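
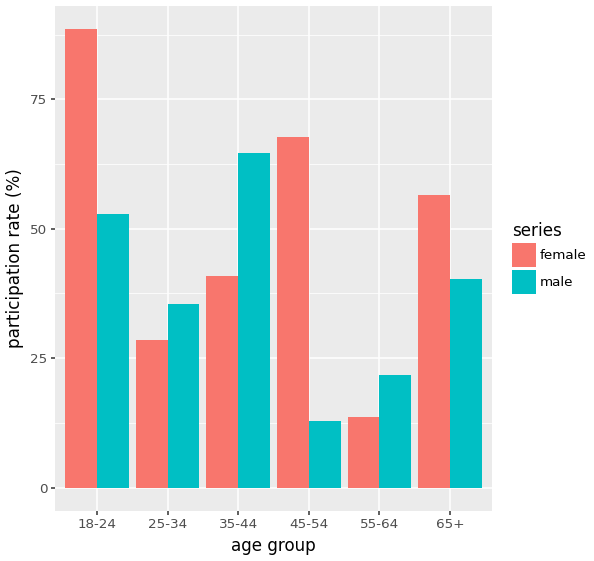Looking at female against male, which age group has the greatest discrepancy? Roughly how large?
45-54: female ≈ 70, male ≈ 10 → gap ≈ 60. Next-largest (18-24) is only ≈ 40.

45-54, ≈ 60 %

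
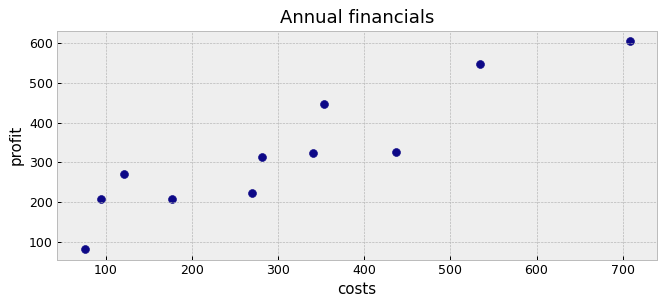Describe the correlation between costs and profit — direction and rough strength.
Points are positively correlated; strong (|r| ≈ 0.9).

positive, strong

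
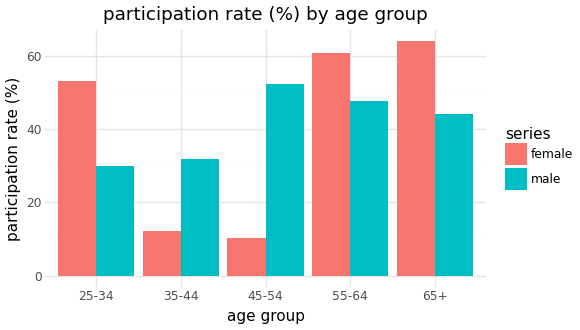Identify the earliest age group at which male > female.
25-34: male ≈ 30 vs female ≈ 50 (not yet); 35-44: male ≈ 30 vs female ≈ 10 (first crossover).

35-44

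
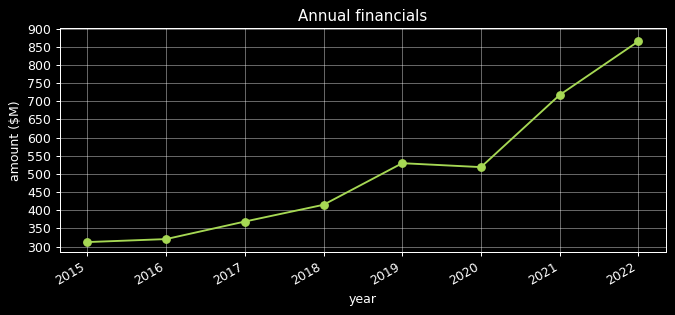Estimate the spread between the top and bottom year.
Max 2022 ≈ 850, min 2015 ≈ 300; range ≈ 550.

≈ 550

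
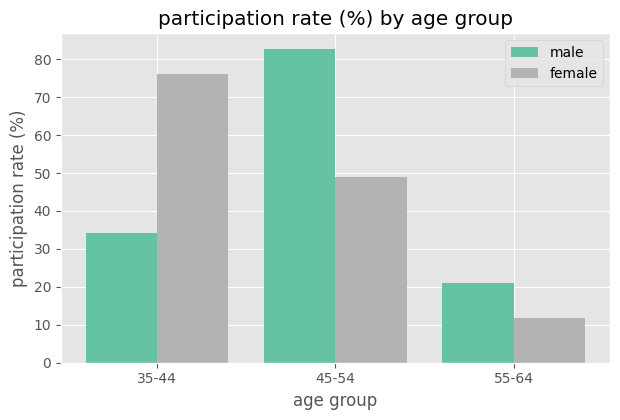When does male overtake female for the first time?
35-44: male ≈ 30 vs female ≈ 80 (not yet); 45-54: male ≈ 80 vs female ≈ 50 (first crossover).

45-54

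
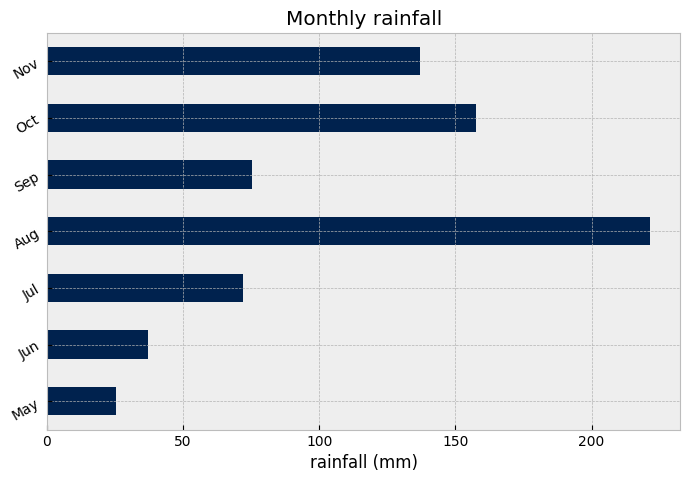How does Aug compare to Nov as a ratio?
≈ 1.57×

Aug ≈ 220, Nov ≈ 140; 220/140 ≈ 1.57.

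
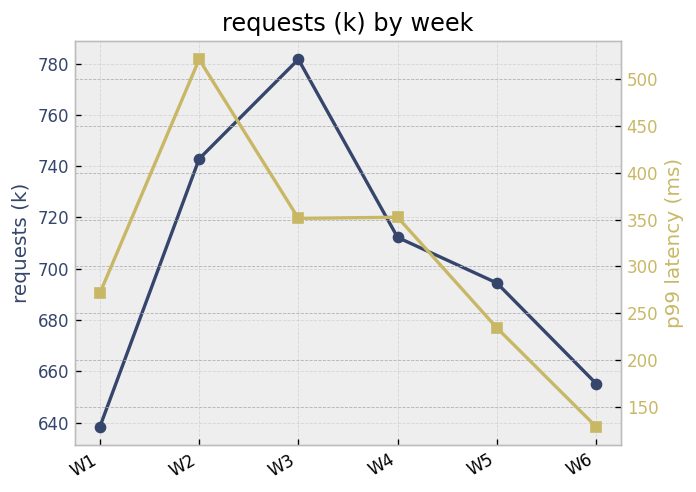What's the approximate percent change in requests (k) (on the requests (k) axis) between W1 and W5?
W1 ≈ 640, W5 ≈ 700; (700 − 640) / 640 ≈ +9.4%.

≈ +9.4%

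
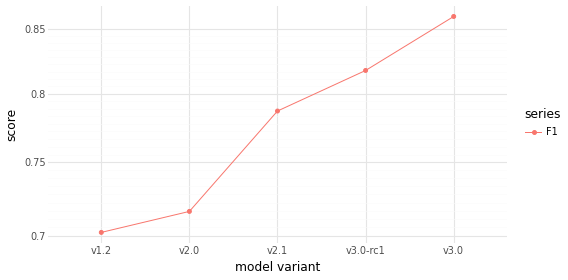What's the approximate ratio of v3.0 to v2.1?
≈ 1.1×

v3.0 ≈ 0.86, v2.1 ≈ 0.78; 0.86/0.78 ≈ 1.1.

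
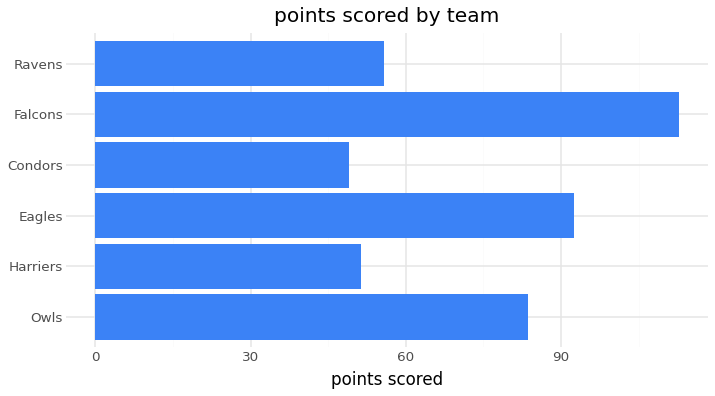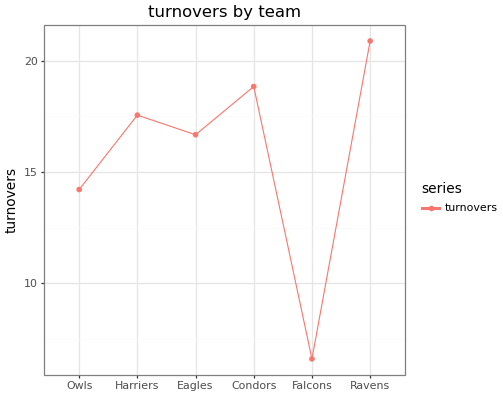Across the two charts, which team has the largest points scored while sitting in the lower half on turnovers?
Chart 2 median turnovers ≈ 18; below-median teams: Owls, Eagles, Falcons. Among those, Falcons has the highest points scored (≈ 120).

Falcons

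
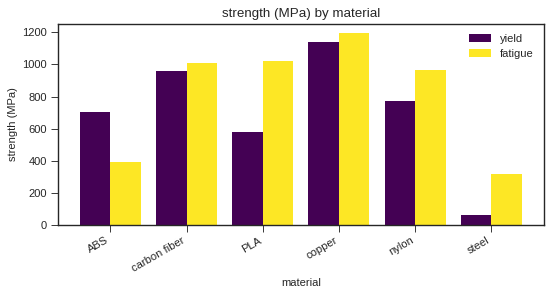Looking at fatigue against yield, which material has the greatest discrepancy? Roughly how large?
PLA: fatigue ≈ 1000, yield ≈ 600 → gap ≈ 400. Next-largest (ABS) is only ≈ 300.

PLA, ≈ 400 MPa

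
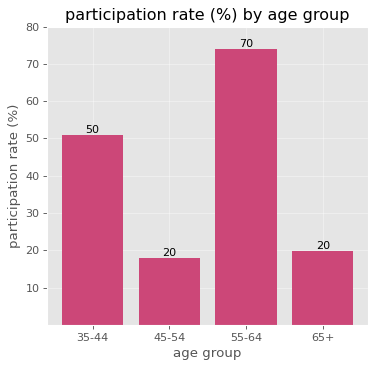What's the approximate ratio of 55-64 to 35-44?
55-64 ≈ 70, 35-44 ≈ 50; 70/50 ≈ 1.4.

≈ 1.4×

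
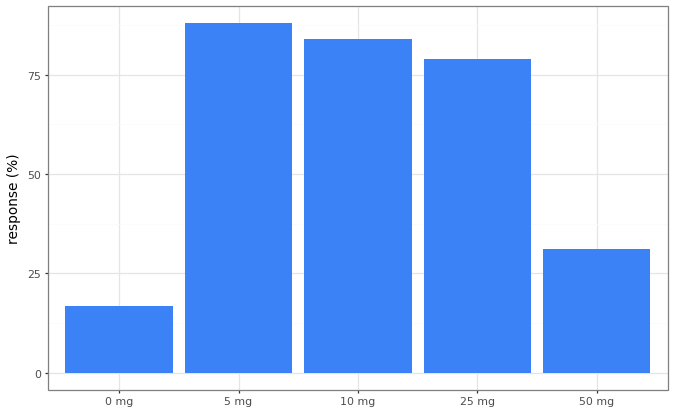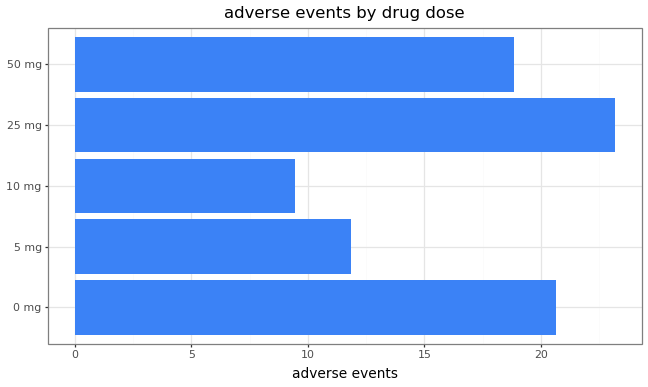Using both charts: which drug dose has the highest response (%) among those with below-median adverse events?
Chart 2 median adverse events ≈ 20; below-median drug doses: 5 mg, 10 mg. Among those, 5 mg has the highest response (%) (≈ 90).

5 mg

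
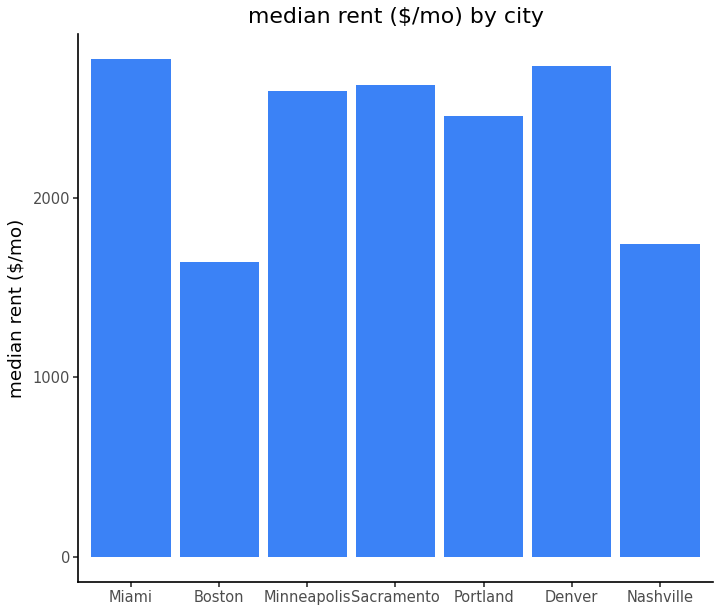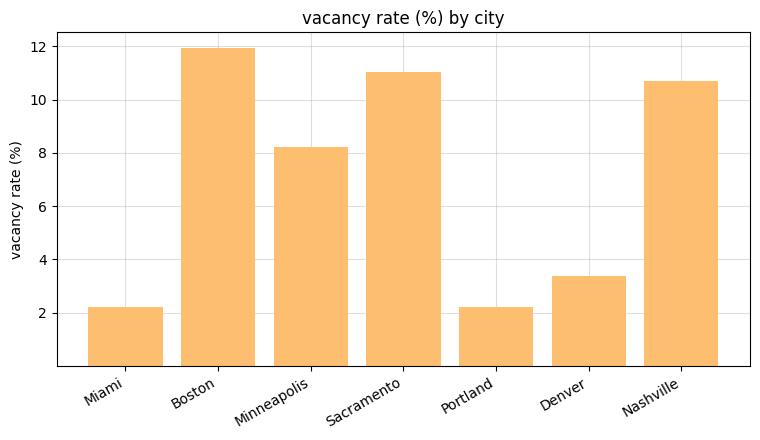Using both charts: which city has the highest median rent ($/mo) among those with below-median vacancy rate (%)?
Miami

Chart 2 median vacancy rate (%) ≈ 8; below-median cities: Miami, Portland, Denver. Among those, Miami has the highest median rent ($/mo) (≈ 3000).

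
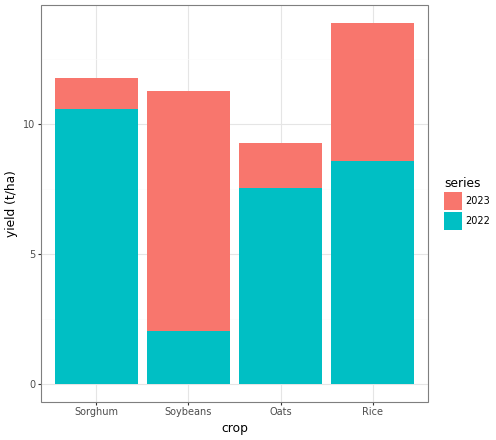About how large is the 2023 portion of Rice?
2023 top ≈ 14, bottom ≈ 8; segment ≈ 6.

≈ 6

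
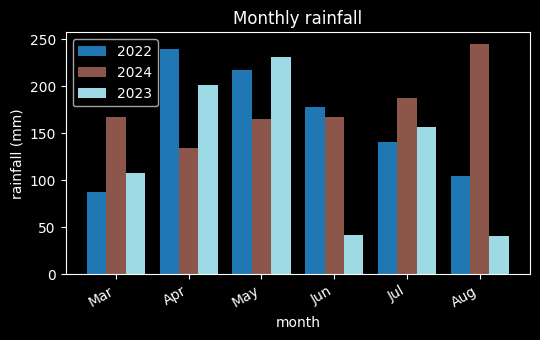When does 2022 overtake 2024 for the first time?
Mar: 2022 ≈ 100 vs 2024 ≈ 175 (not yet); Apr: 2022 ≈ 250 vs 2024 ≈ 125 (first crossover).

Apr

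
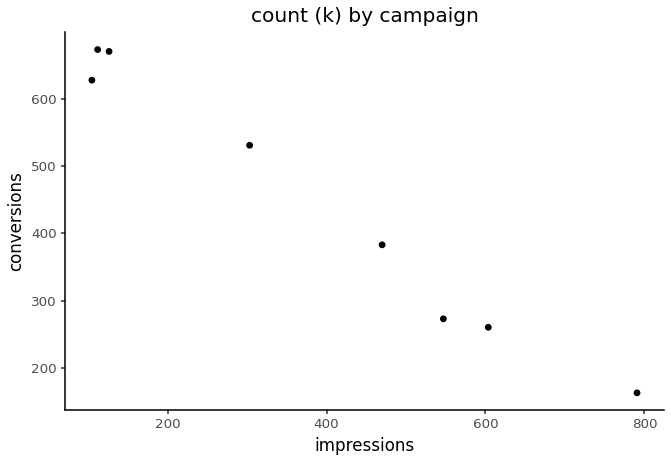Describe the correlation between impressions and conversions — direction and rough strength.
negative, strong

Points are negatively correlated; strong (|r| ≈ 1.0).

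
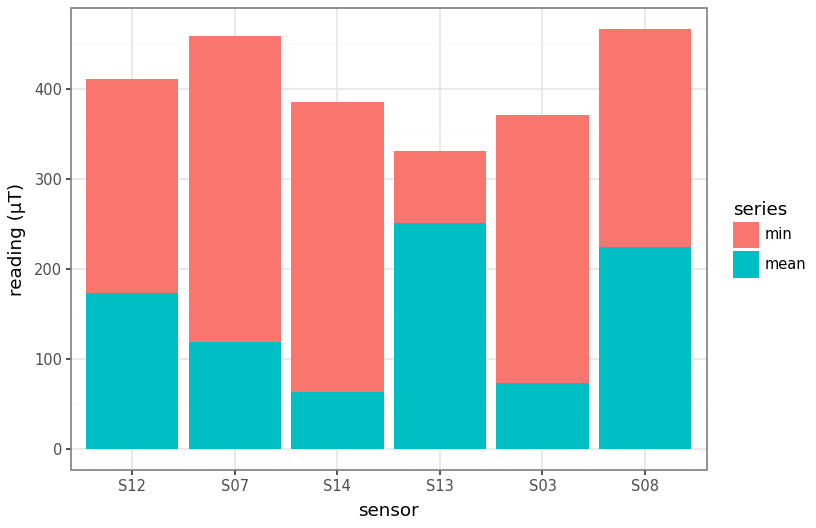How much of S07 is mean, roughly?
mean top ≈ 100, bottom ≈ 0; segment ≈ 100.

≈ 100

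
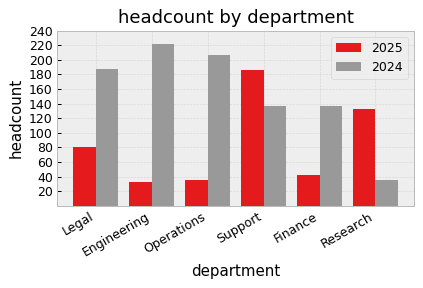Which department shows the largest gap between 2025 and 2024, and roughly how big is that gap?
Engineering: 2025 ≈ 40, 2024 ≈ 220 → gap ≈ 180. Next-largest (Operations) is only ≈ 160.

Engineering, ≈ 180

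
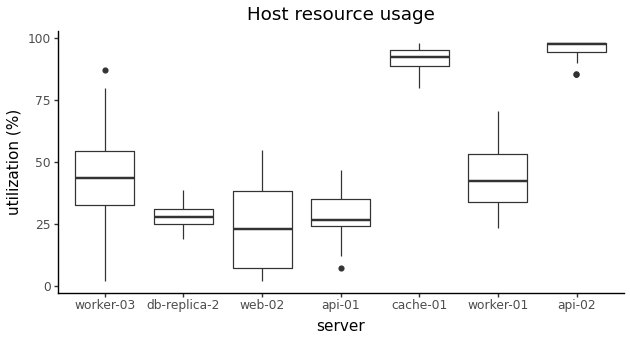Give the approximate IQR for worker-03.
Q3 ≈ 50, Q1 ≈ 30; IQR ≈ 20.

≈ 20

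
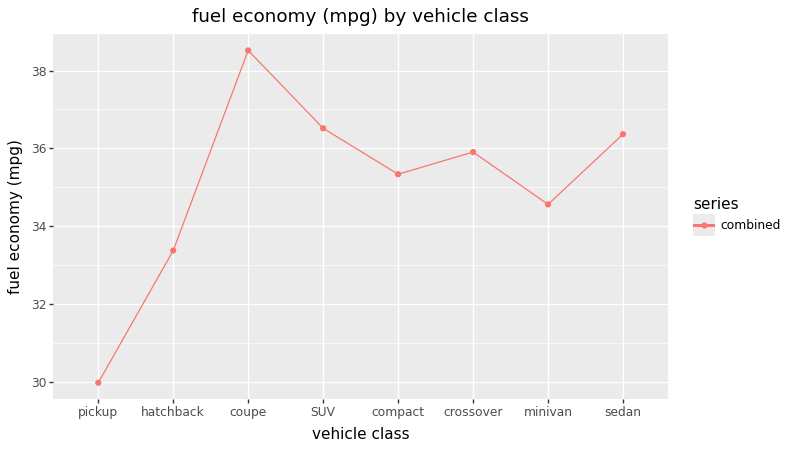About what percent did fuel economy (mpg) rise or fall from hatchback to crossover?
≈ +9.1%

hatchback ≈ 33, crossover ≈ 36; (36 − 33) / 33 ≈ +9.1%.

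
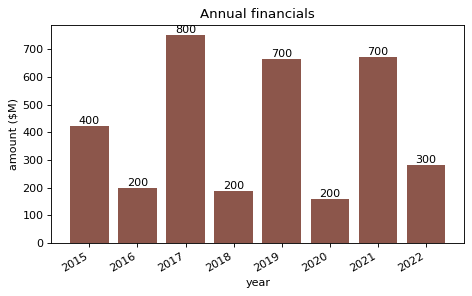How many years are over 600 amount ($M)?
3

Above 600: 2017, 2019, 2021.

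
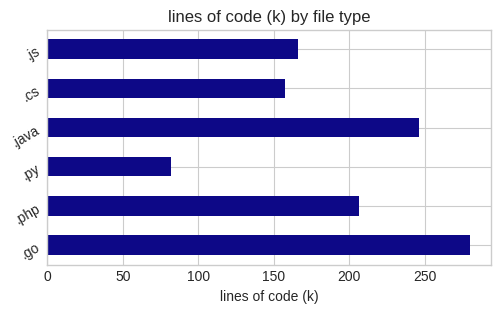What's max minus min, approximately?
≈ 200

Max .go ≈ 275, min .py ≈ 75; range ≈ 200.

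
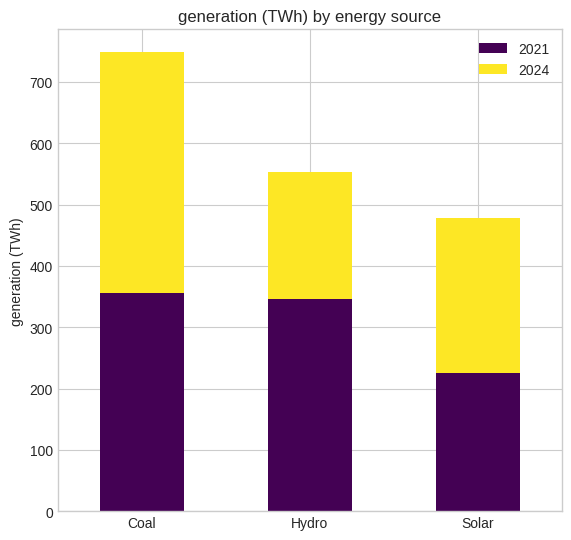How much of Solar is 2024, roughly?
2024 top ≈ 500, bottom ≈ 200; segment ≈ 300.

≈ 300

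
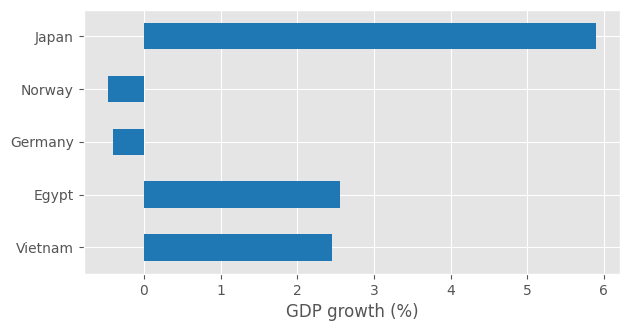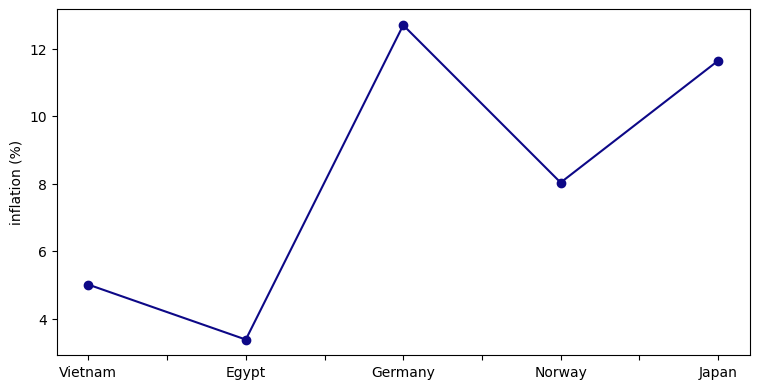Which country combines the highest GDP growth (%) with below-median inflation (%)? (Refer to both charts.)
Egypt

Chart 2 median inflation (%) ≈ 8; below-median countries: Vietnam, Egypt. Among those, Egypt has the highest GDP growth (%) (≈ 3).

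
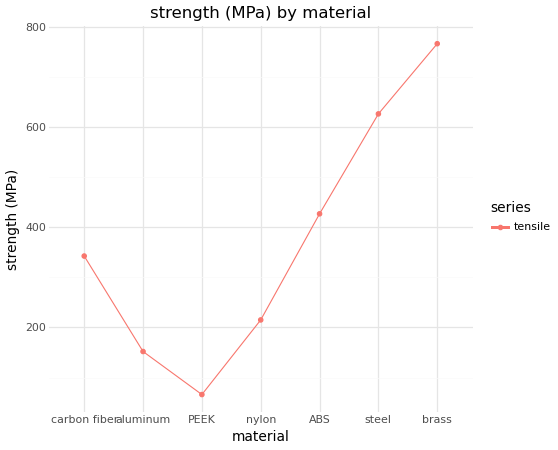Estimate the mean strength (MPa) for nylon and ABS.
(200 + 400) / 2 ≈ 300.

≈ 300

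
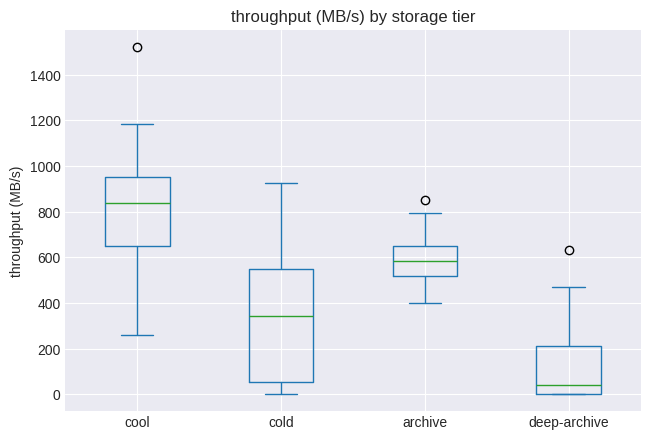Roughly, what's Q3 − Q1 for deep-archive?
Q3 ≈ 200, Q1 ≈ 0; IQR ≈ 200.

≈ 200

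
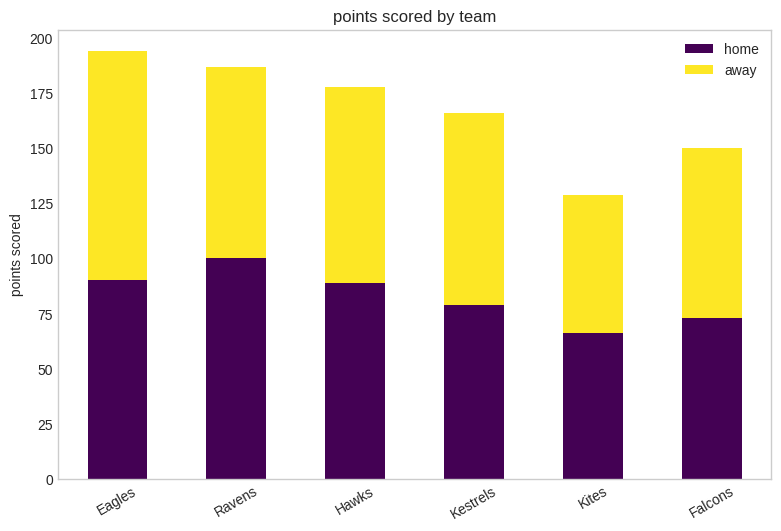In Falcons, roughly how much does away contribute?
away top ≈ 160, bottom ≈ 80; segment ≈ 80.

≈ 80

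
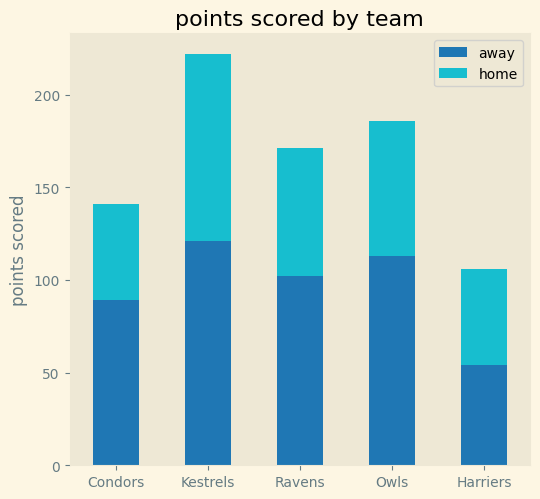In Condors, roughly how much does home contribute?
home top ≈ 140, bottom ≈ 80; segment ≈ 60.

≈ 60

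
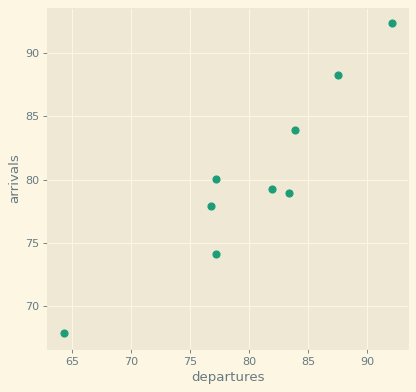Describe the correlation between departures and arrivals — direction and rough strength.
positive, strong

Points are positively correlated; strong (|r| ≈ 0.9).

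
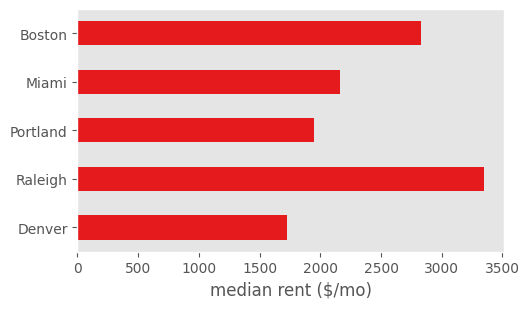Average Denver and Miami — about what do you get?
(1500 + 2000) / 2 ≈ 1750.

≈ 1750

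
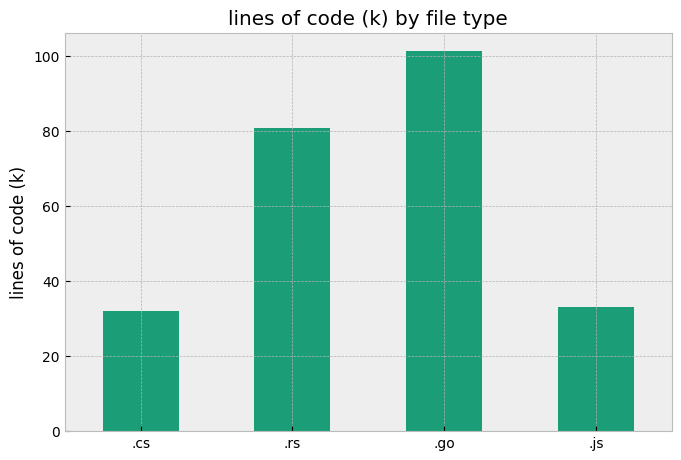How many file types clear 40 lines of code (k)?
2

Above 40: .rs, .go.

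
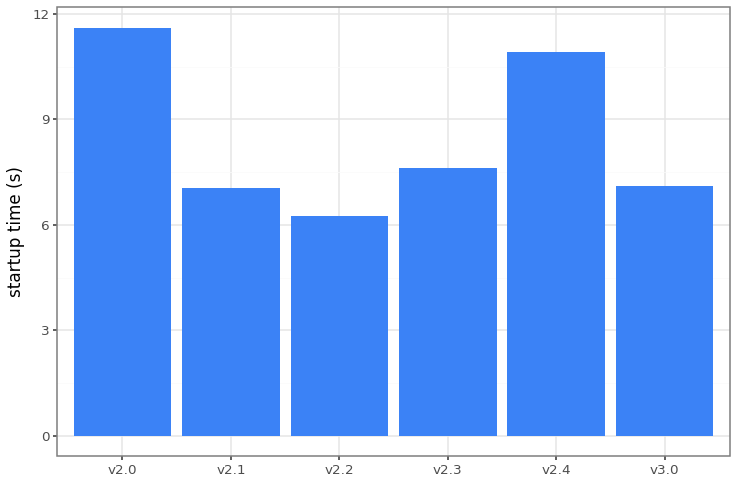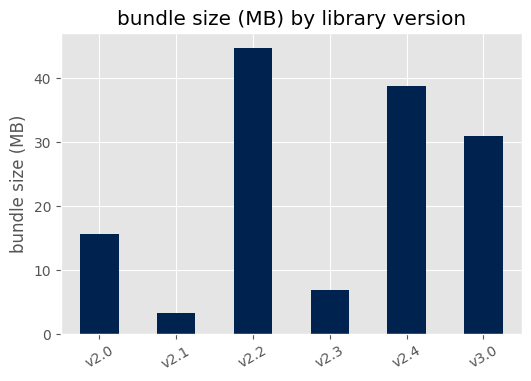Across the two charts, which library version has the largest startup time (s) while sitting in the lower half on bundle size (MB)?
Chart 2 median bundle size (MB) ≈ 25; below-median library versions: v2.0, v2.1, v2.3. Among those, v2.0 has the highest startup time (s) (≈ 12).

v2.0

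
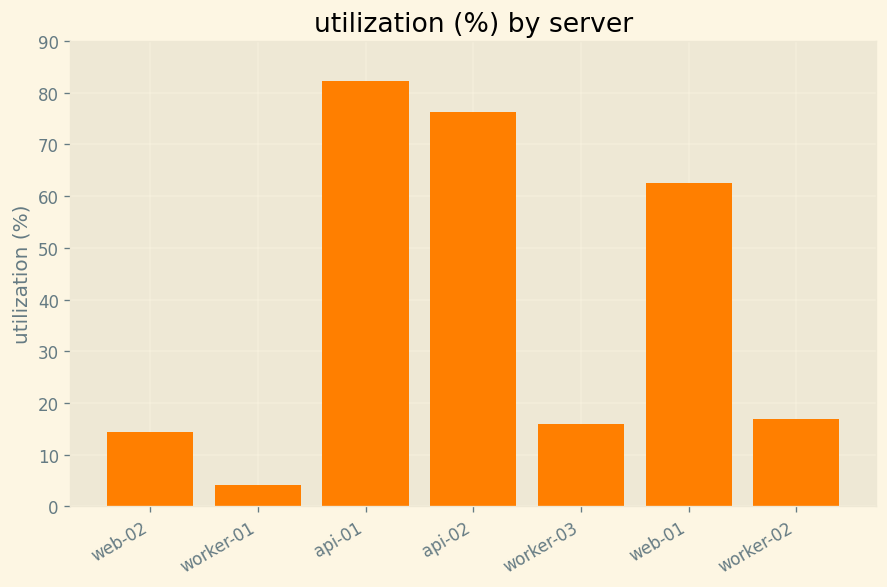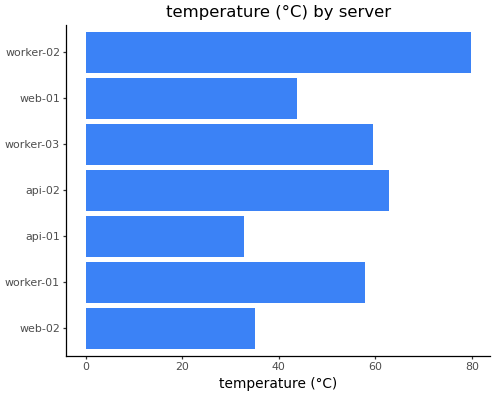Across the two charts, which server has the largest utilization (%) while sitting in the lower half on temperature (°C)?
api-01

Chart 2 median temperature (°C) ≈ 60; below-median servers: web-02, api-01, web-01. Among those, api-01 has the highest utilization (%) (≈ 80).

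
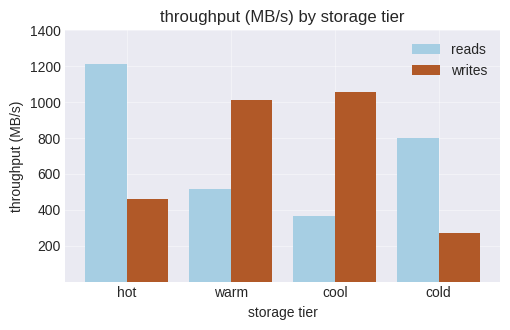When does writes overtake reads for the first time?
warm

hot: writes ≈ 400 vs reads ≈ 1200 (not yet); warm: writes ≈ 1000 vs reads ≈ 600 (first crossover).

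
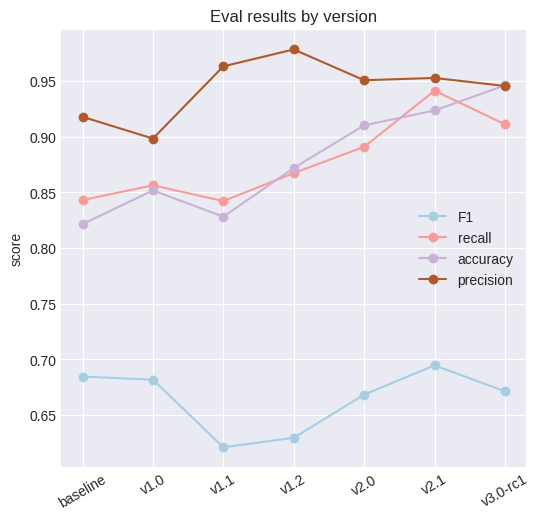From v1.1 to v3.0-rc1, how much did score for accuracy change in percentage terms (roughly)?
v1.1 ≈ 0.85, v3.0-rc1 ≈ 0.95; (0.95 − 0.85) / 0.85 ≈ +11.8%.

≈ +11.8%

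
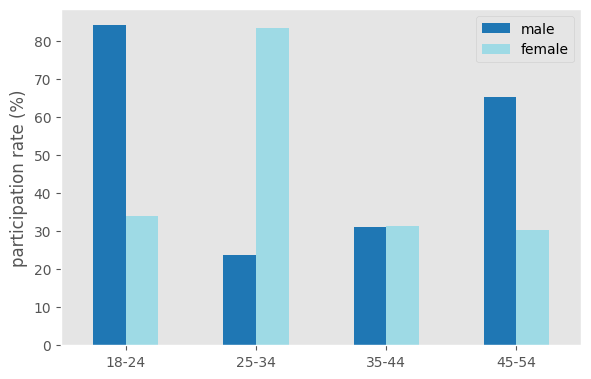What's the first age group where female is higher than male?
18-24: female ≈ 30 vs male ≈ 80 (not yet); 25-34: female ≈ 80 vs male ≈ 20 (first crossover).

25-34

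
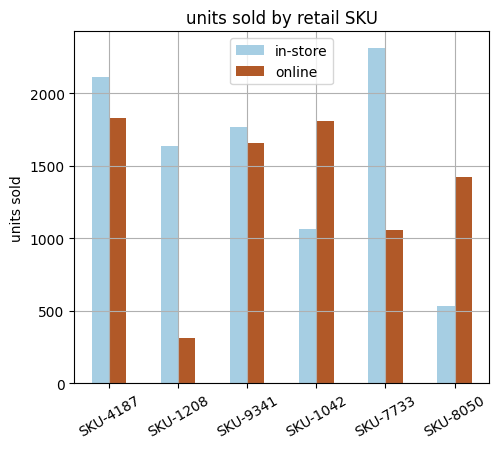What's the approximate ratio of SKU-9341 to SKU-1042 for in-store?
SKU-9341 ≈ 1800, SKU-1042 ≈ 1000; 1800/1000 ≈ 1.8.

≈ 1.8×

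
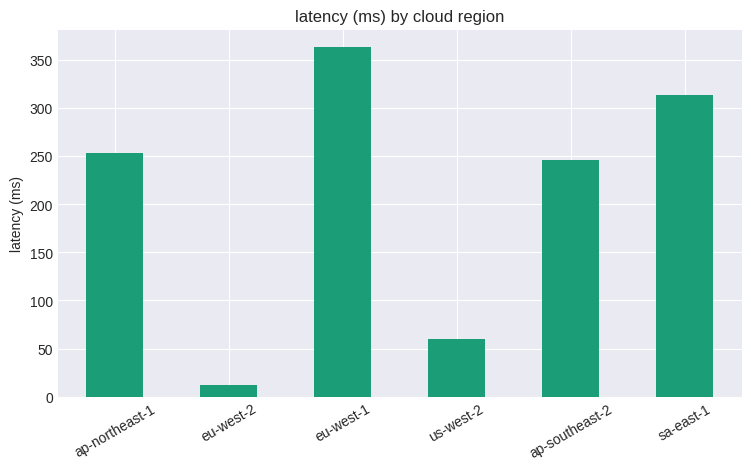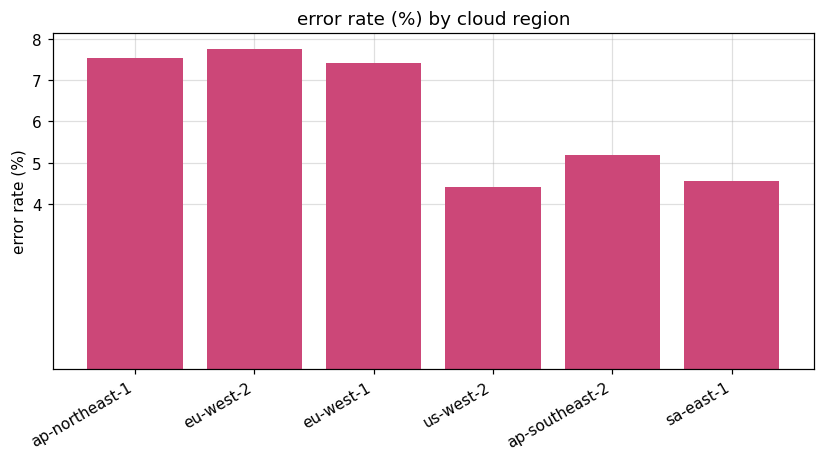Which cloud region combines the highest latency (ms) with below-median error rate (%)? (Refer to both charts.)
sa-east-1

Chart 2 median error rate (%) ≈ 6; below-median cloud regions: us-west-2, ap-southeast-2, sa-east-1. Among those, sa-east-1 has the highest latency (ms) (≈ 300).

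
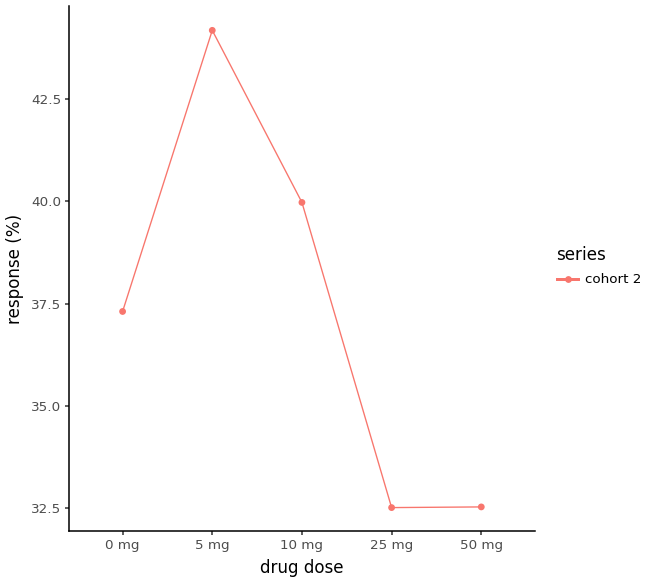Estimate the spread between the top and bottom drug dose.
≈ 11

Max 5 mg ≈ 44, min 25 mg ≈ 33; range ≈ 11.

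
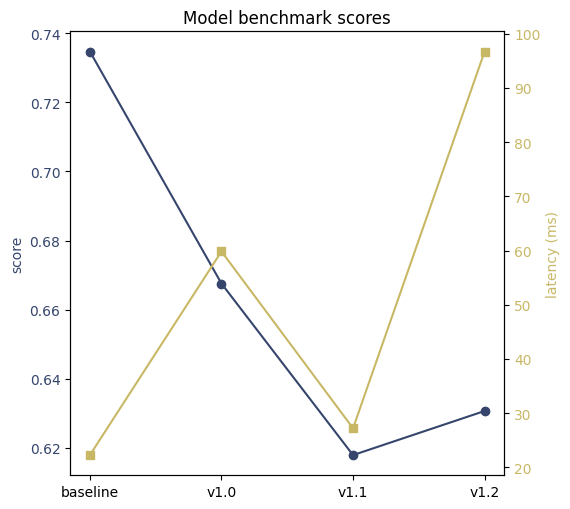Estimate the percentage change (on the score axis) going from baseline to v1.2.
≈ -13.7%

baseline ≈ 0.73, v1.2 ≈ 0.63; (0.63 − 0.73) / 0.73 ≈ -13.7%.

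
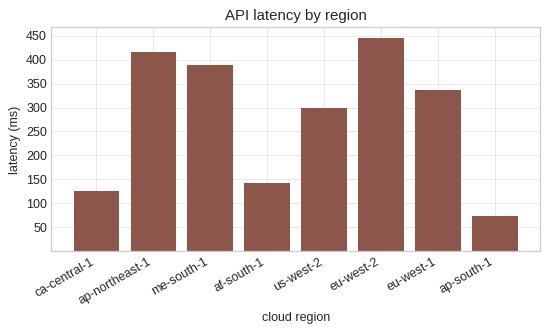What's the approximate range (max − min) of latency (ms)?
≈ 400

Max eu-west-2 ≈ 450, min ap-south-1 ≈ 50; range ≈ 400.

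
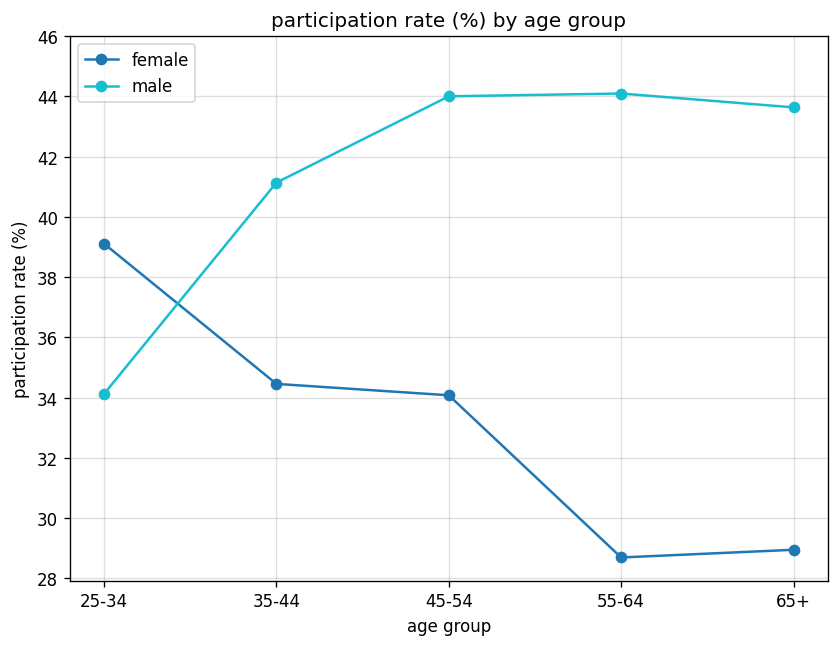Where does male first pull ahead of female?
35-44

25-34: male ≈ 34 vs female ≈ 40 (not yet); 35-44: male ≈ 42 vs female ≈ 34 (first crossover).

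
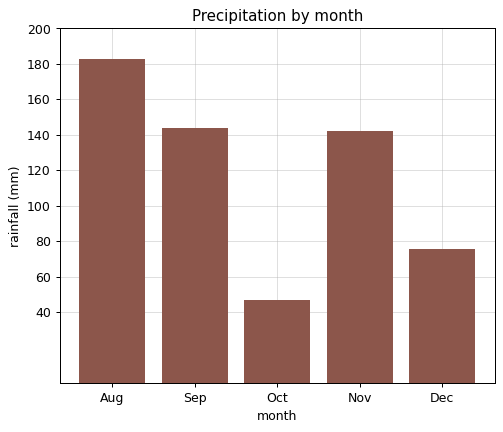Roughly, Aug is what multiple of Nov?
≈ 1.29×

Aug ≈ 180, Nov ≈ 140; 180/140 ≈ 1.29.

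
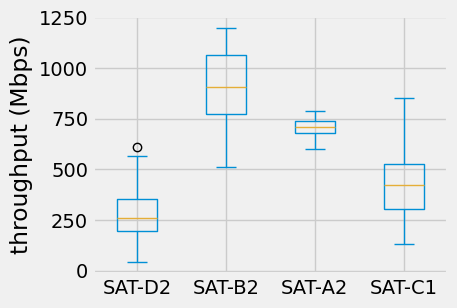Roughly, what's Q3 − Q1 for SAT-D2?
≈ 150

Q3 ≈ 350, Q1 ≈ 200; IQR ≈ 150.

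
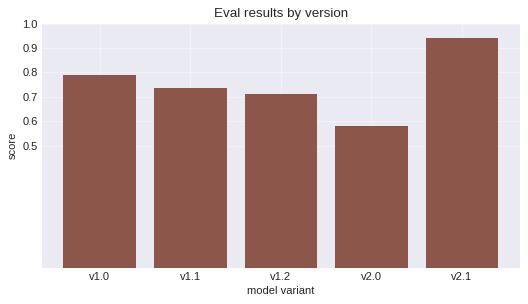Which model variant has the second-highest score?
Top 3: v2.1 ≈ 0.9, v1.0 ≈ 0.8, v1.1 ≈ 0.7.

v1.0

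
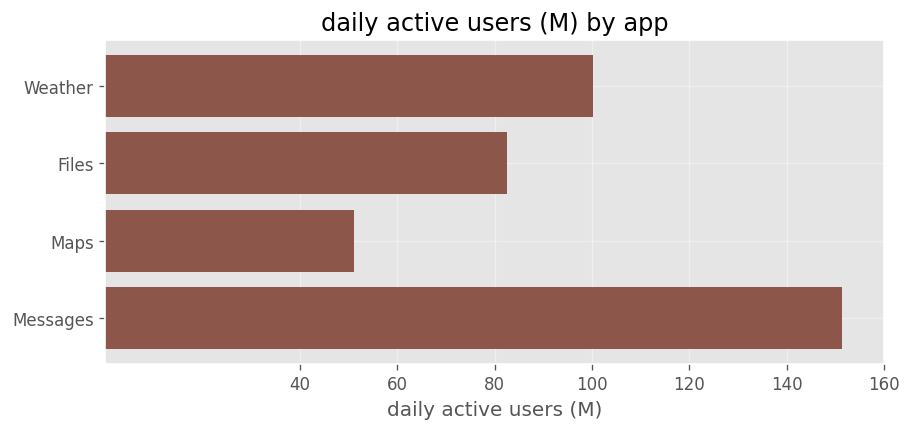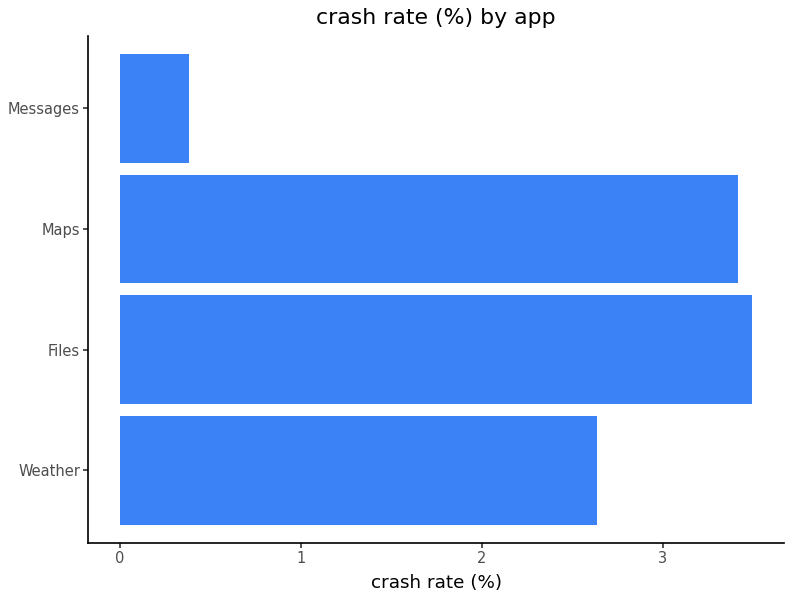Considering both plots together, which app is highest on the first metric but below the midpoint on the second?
Messages

Chart 2 median crash rate (%) ≈ 3; below-median apps: Weather, Messages. Among those, Messages has the highest daily active users (M) (≈ 160).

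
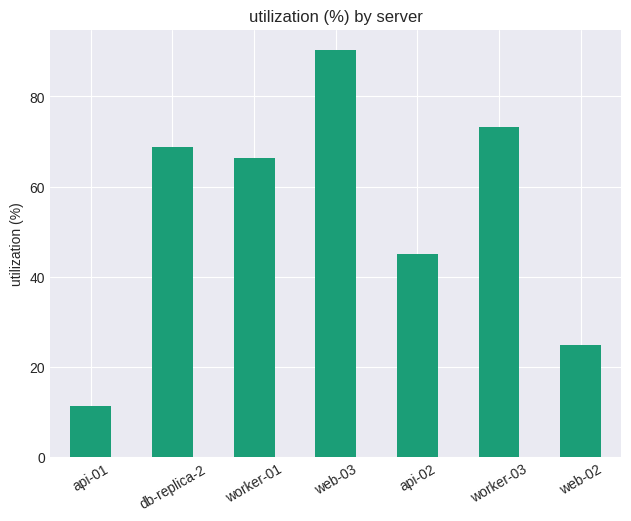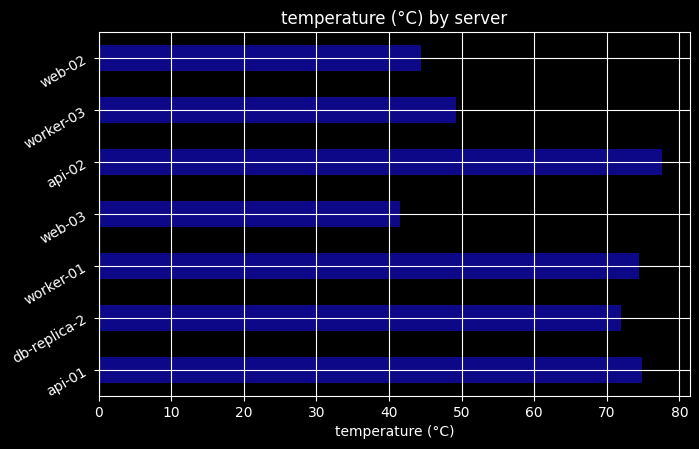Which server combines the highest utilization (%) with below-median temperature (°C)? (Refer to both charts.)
web-03

Chart 2 median temperature (°C) ≈ 70; below-median servers: web-03, worker-03, web-02. Among those, web-03 has the highest utilization (%) (≈ 90).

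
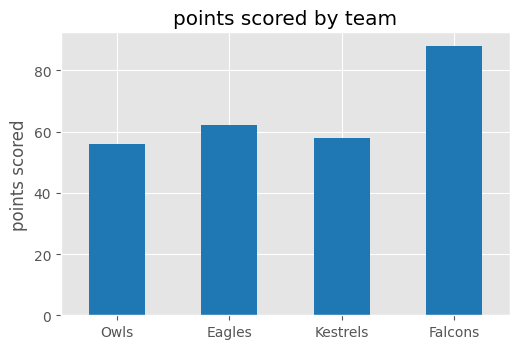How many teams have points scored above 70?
1

Above 70: Falcons.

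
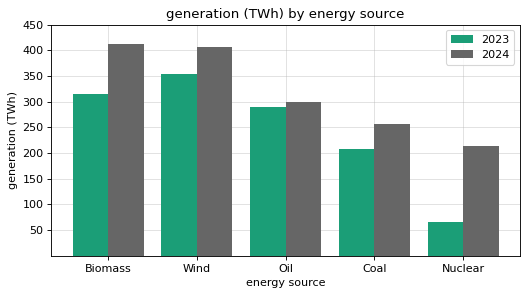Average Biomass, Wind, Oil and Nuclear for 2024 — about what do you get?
(400 + 400 + 300 + 200) / 4 ≈ 325.

≈ 325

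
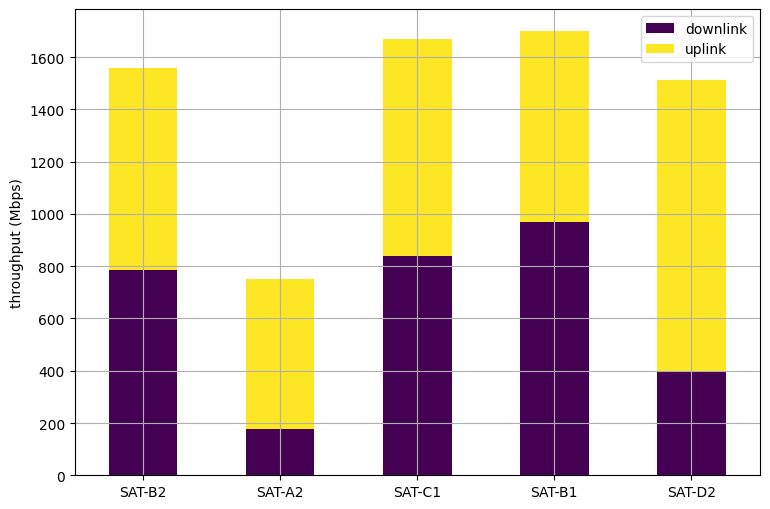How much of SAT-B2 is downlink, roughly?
downlink top ≈ 800, bottom ≈ 0; segment ≈ 800.

≈ 800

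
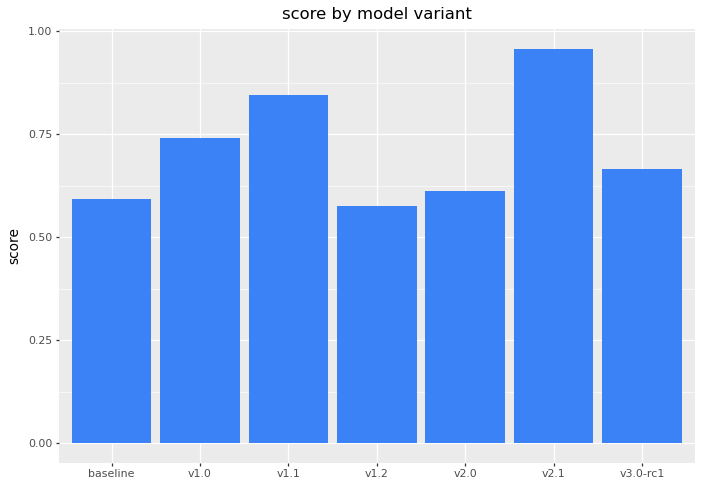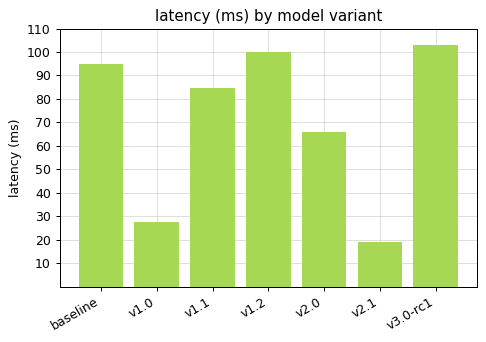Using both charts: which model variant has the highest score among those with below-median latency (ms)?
v2.1

Chart 2 median latency (ms) ≈ 80; below-median model variants: v1.0, v2.0, v2.1. Among those, v2.1 has the highest score (≈ 1).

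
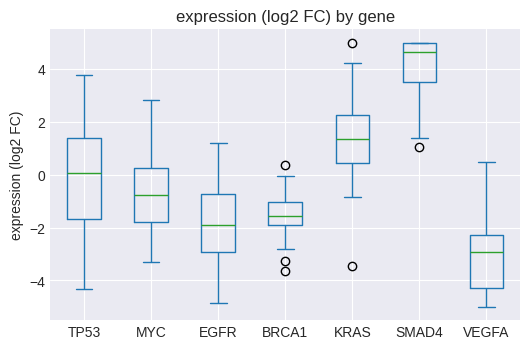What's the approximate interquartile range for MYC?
Q3 ≈ 0, Q1 ≈ -2; IQR ≈ 2.

≈ 2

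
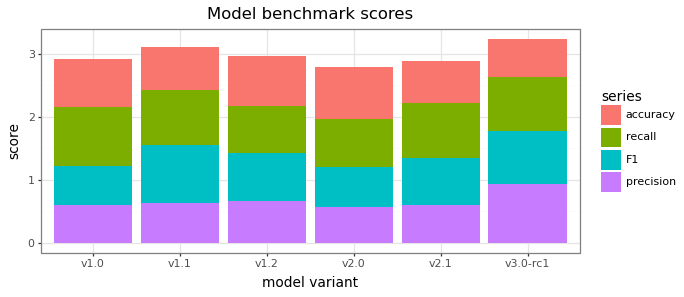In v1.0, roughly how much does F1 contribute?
F1 top ≈ 1.0, bottom ≈ 0.5; segment ≈ 0.5.

≈ 0.5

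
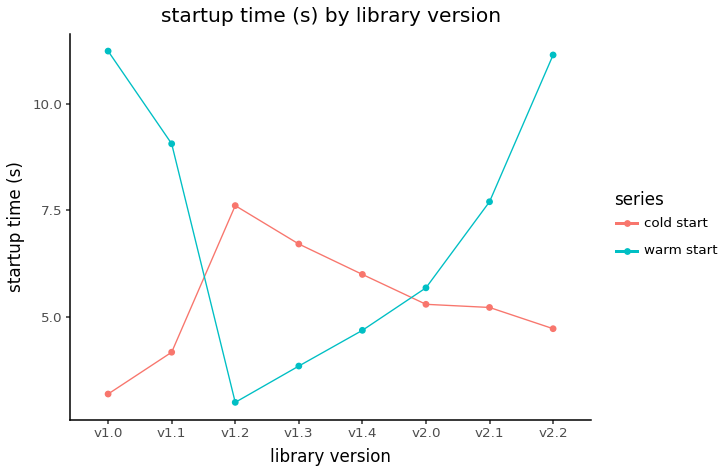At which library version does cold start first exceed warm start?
v1.1: cold start ≈ 4 vs warm start ≈ 9 (not yet); v1.2: cold start ≈ 8 vs warm start ≈ 3 (first crossover).

v1.2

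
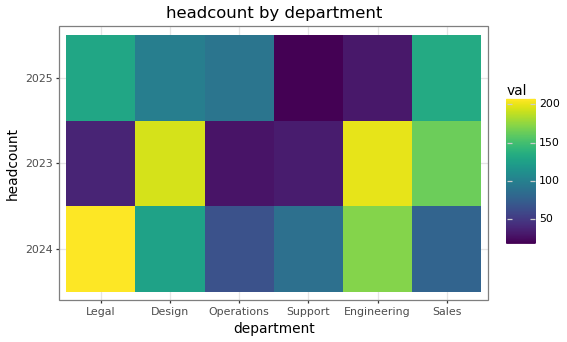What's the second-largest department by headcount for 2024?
Engineering

Top 3 for 2024: Legal ≈ 200, Engineering ≈ 180, Design ≈ 120.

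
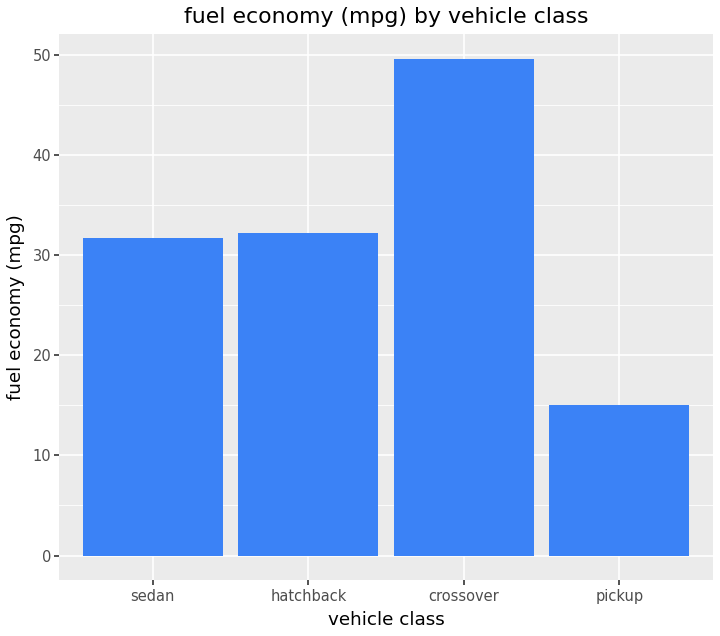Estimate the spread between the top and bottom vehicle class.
Max crossover ≈ 50, min pickup ≈ 15; range ≈ 35.

≈ 35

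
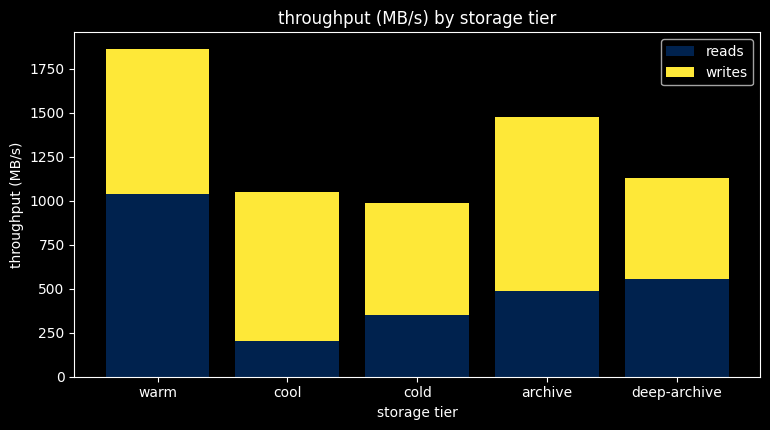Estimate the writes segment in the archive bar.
writes top ≈ 1400, bottom ≈ 400; segment ≈ 1000.

≈ 1000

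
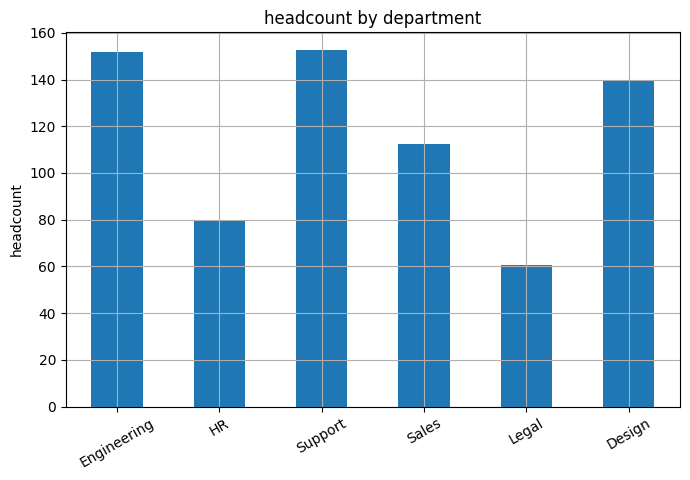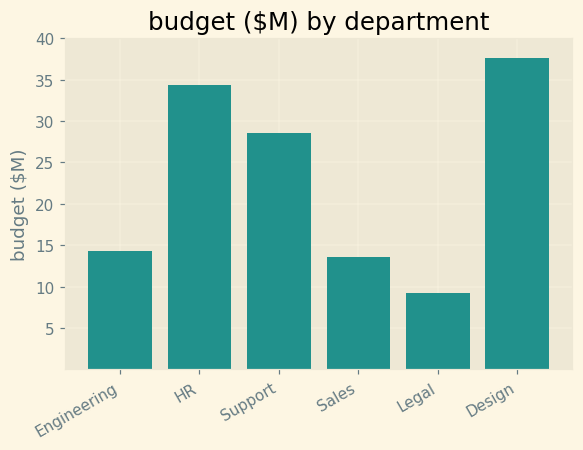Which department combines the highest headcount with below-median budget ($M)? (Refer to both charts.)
Engineering

Chart 2 median budget ($M) ≈ 20; below-median departments: Engineering, Sales, Legal. Among those, Engineering has the highest headcount (≈ 160).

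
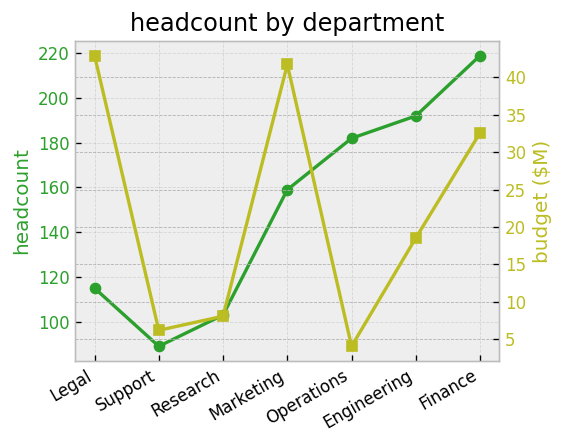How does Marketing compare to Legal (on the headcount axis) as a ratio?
≈ 1.33×

Marketing ≈ 160, Legal ≈ 120; 160/120 ≈ 1.33.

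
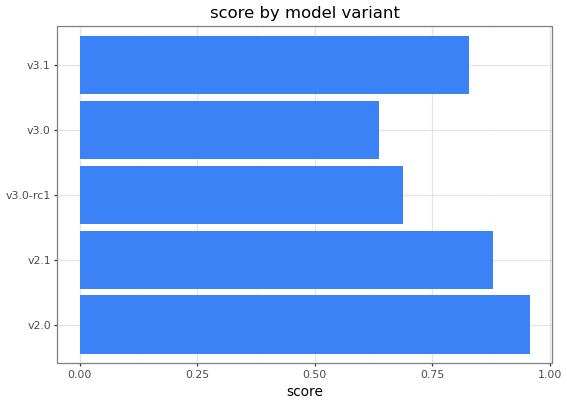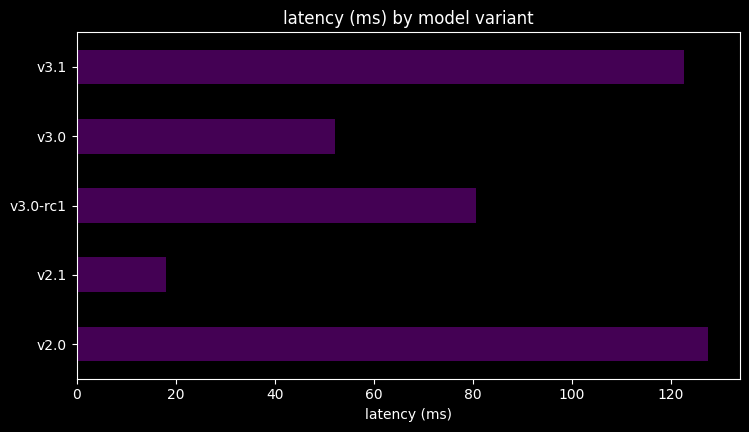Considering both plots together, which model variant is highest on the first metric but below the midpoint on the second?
v2.1

Chart 2 median latency (ms) ≈ 80; below-median model variants: v2.1, v3.0. Among those, v2.1 has the highest score (≈ 0.9).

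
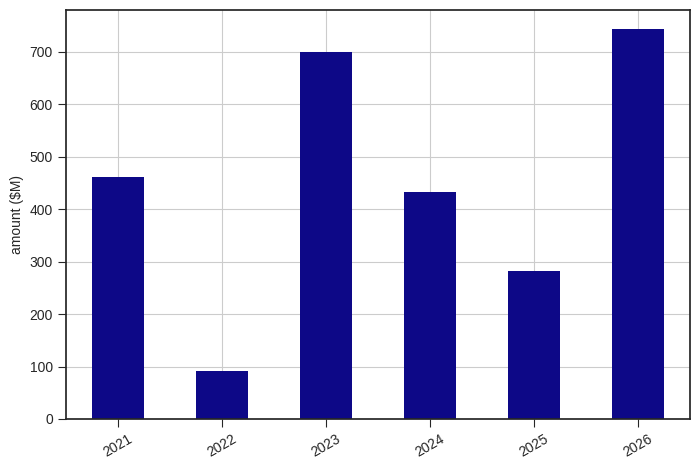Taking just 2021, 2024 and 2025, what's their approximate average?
(500 + 400 + 300) / 3 ≈ 400.

≈ 400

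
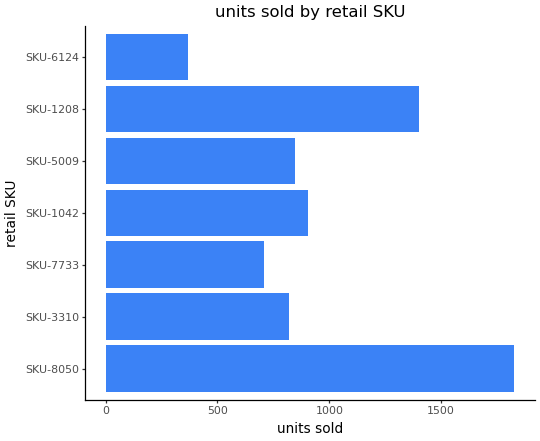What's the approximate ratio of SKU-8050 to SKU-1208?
SKU-8050 ≈ 1800, SKU-1208 ≈ 1400; 1800/1400 ≈ 1.29.

≈ 1.29×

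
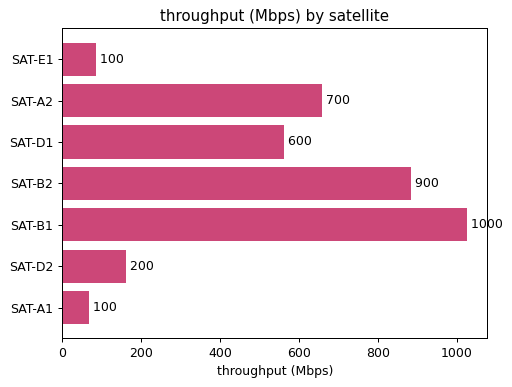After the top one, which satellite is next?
SAT-B2

Top 3: SAT-B1 ≈ 1000, SAT-B2 ≈ 900, SAT-A2 ≈ 700.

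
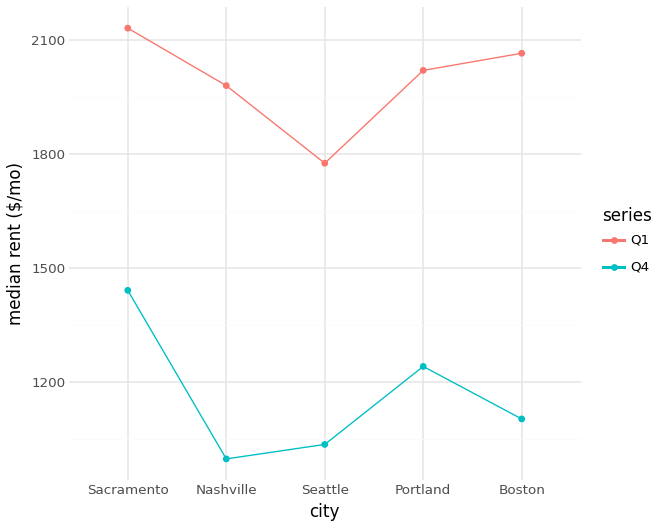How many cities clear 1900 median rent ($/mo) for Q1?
4

Above 1900: Sacramento, Nashville, Portland, Boston.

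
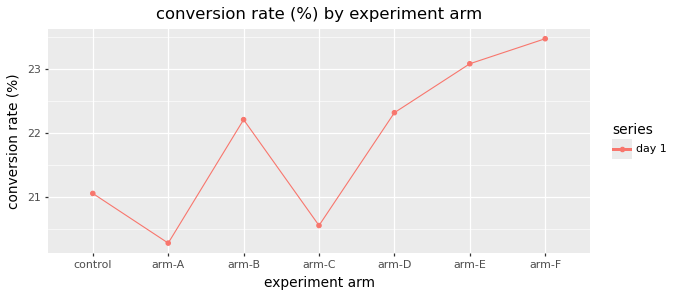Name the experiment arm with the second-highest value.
arm-E

Top 3: arm-F ≈ 23.5, arm-E ≈ 23.0, arm-D ≈ 22.5.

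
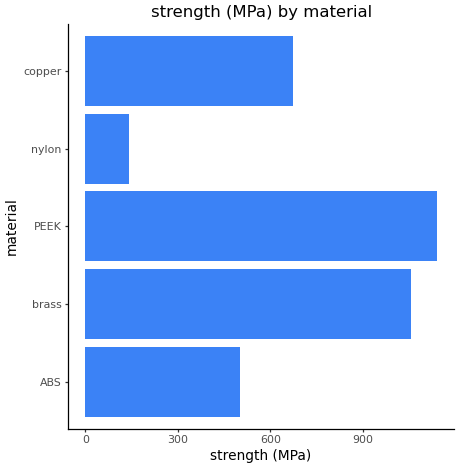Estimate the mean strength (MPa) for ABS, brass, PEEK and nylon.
≈ 700

(500 + 1100 + 1100 + 100) / 4 ≈ 700.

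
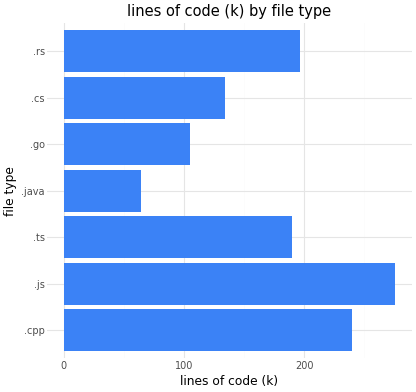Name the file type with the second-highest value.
.cpp

Top 3: .js ≈ 275, .cpp ≈ 250, .rs ≈ 200.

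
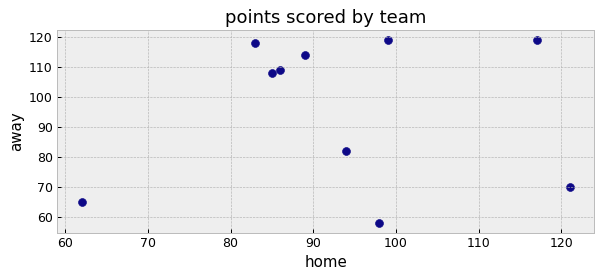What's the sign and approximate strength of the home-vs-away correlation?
no clear correlation

Points are roughly uncorrelated; weak (|r| ≈ 0.1).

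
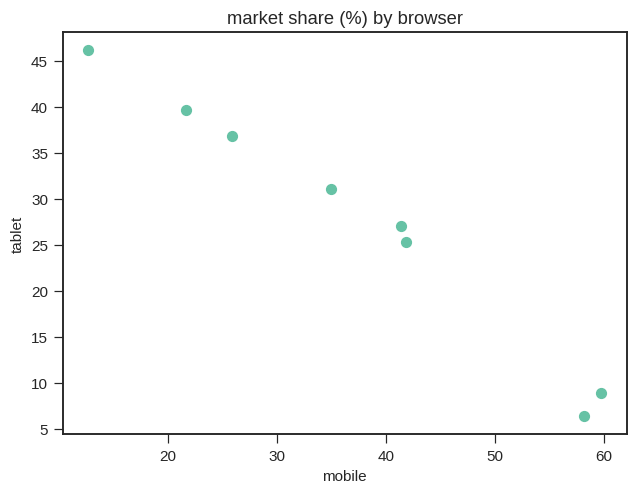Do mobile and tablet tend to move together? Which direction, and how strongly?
Points are negatively correlated; strong (|r| ≈ 1.0).

negative, strong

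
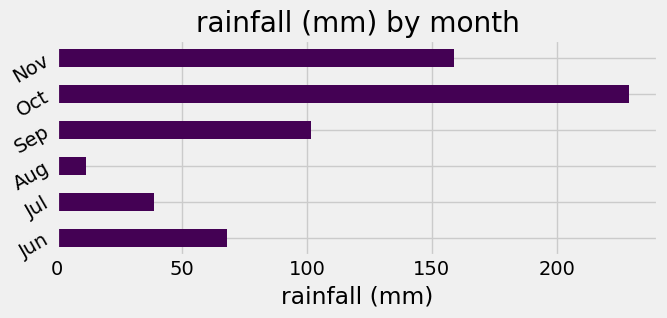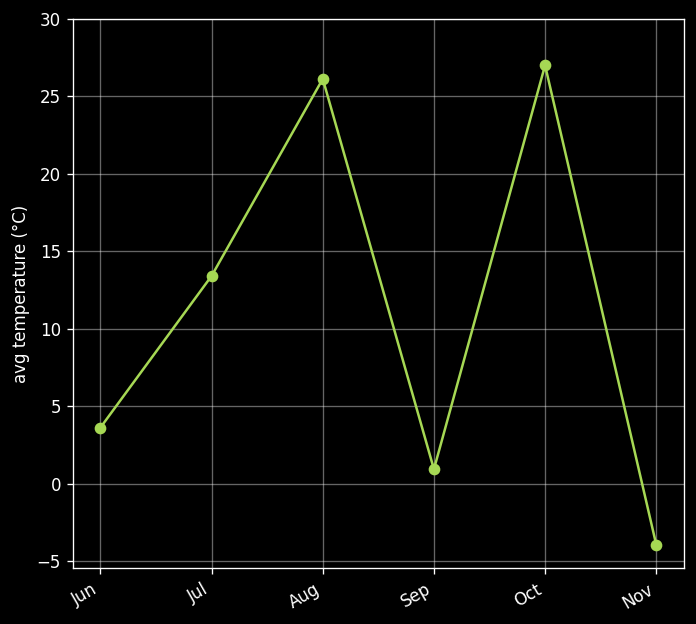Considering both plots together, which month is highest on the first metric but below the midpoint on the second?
Chart 2 median avg temperature (°C) ≈ 10; below-median months: Jun, Sep, Nov. Among those, Nov has the highest rainfall (mm) (≈ 150).

Nov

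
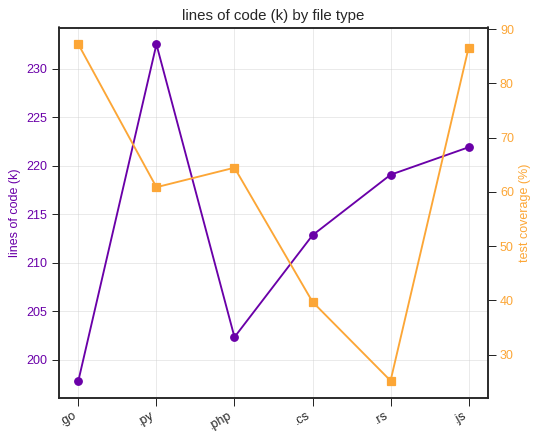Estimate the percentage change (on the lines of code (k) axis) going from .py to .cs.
.py ≈ 235, .cs ≈ 215; (215 − 235) / 235 ≈ -8.5%.

≈ -8.5%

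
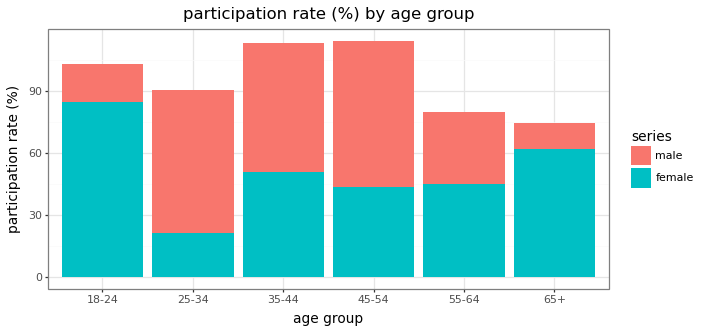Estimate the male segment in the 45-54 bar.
≈ 70

male top ≈ 110, bottom ≈ 40; segment ≈ 70.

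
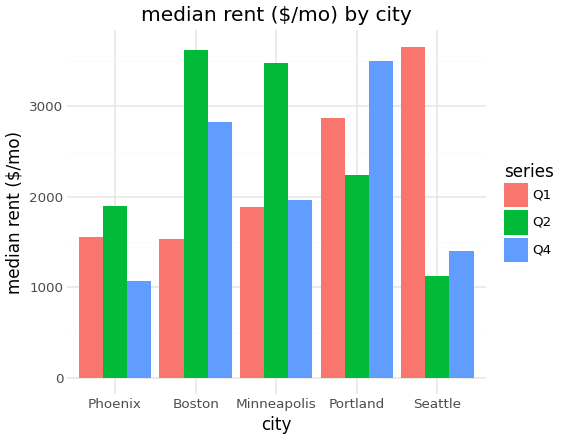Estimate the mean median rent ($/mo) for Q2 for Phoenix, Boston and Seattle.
≈ 2167

(2000 + 3500 + 1000) / 3 ≈ 2167.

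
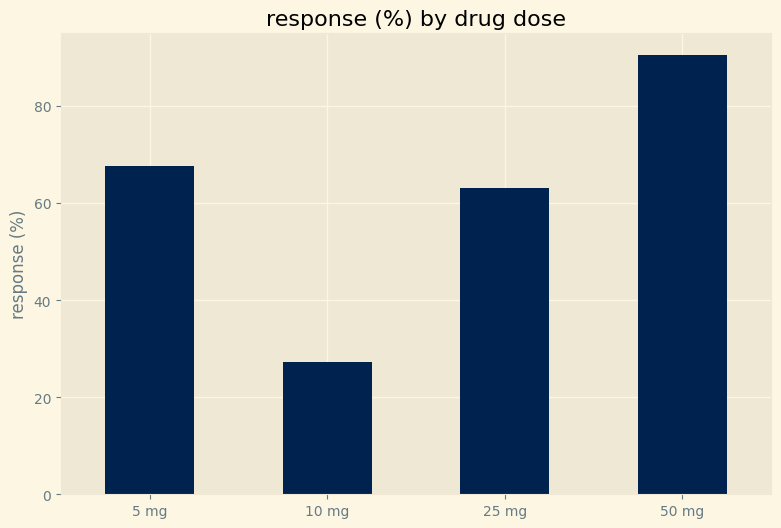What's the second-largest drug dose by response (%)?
5 mg

Top 3: 50 mg ≈ 90, 5 mg ≈ 70, 25 mg ≈ 60.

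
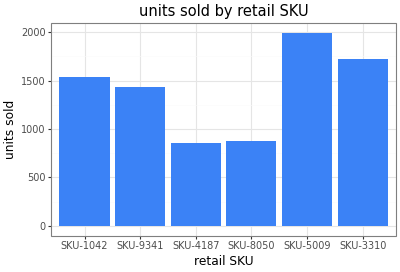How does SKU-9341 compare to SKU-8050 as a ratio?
≈ 1.75×

SKU-9341 ≈ 1400, SKU-8050 ≈ 800; 1400/800 ≈ 1.75.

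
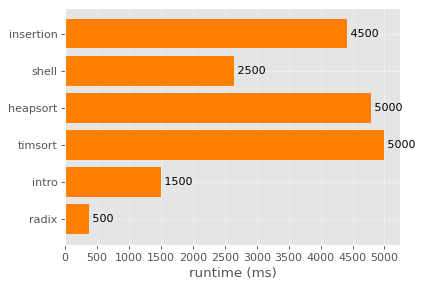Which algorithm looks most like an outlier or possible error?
radix

radix ≈ 500; the rest sit between ≈ 1500 and ≈ 5000.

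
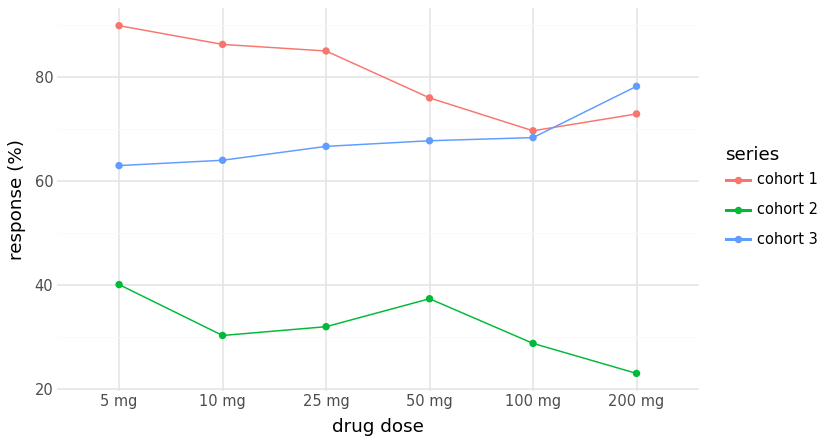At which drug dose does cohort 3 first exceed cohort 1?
100 mg: cohort 3 ≈ 70 vs cohort 1 ≈ 70 (not yet); 200 mg: cohort 3 ≈ 80 vs cohort 1 ≈ 70 (first crossover).

200 mg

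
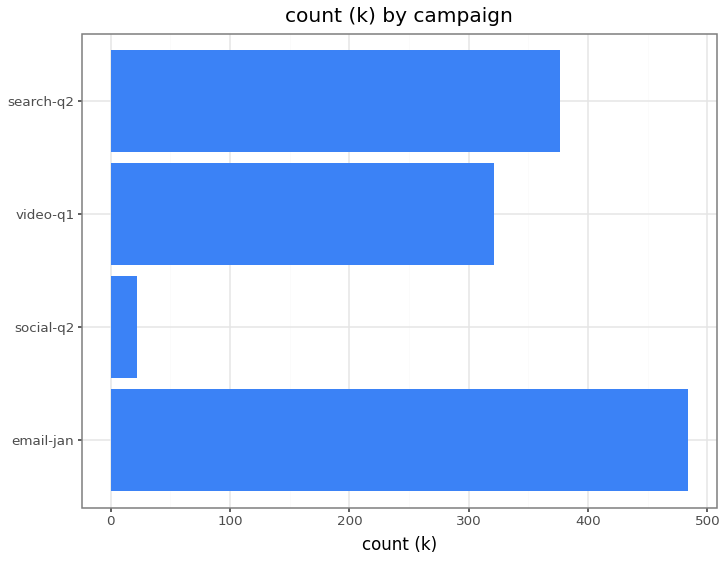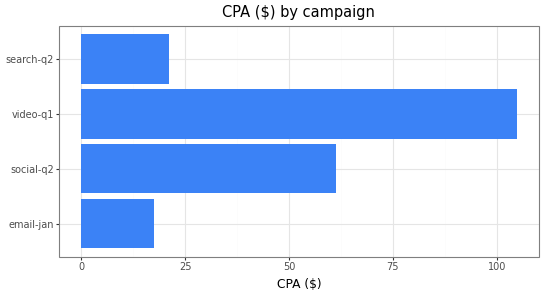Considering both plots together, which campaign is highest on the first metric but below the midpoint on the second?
email-jan

Chart 2 median CPA ($) ≈ 40; below-median campaigns: email-jan, search-q2. Among those, email-jan has the highest count (k) (≈ 500).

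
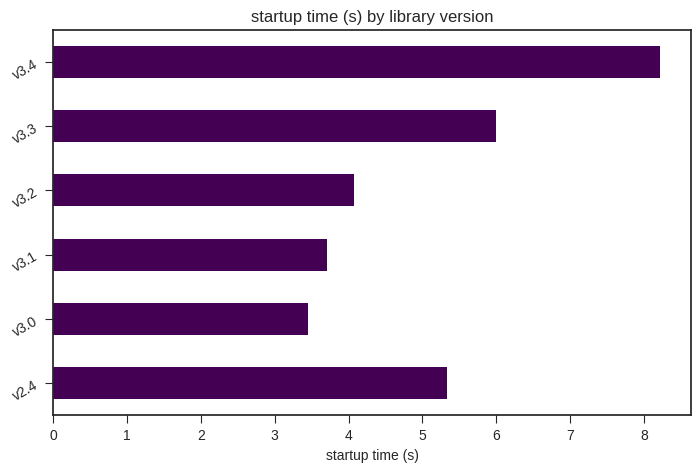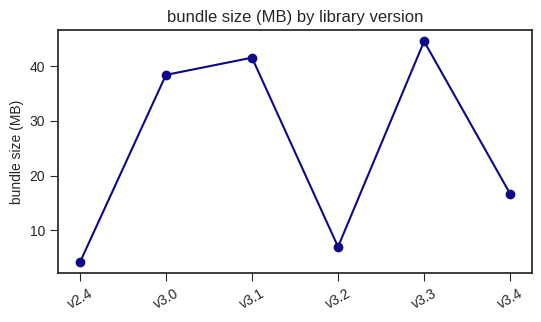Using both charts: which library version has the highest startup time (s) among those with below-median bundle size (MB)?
v3.4

Chart 2 median bundle size (MB) ≈ 30; below-median library versions: v2.4, v3.2, v3.4. Among those, v3.4 has the highest startup time (s) (≈ 8).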